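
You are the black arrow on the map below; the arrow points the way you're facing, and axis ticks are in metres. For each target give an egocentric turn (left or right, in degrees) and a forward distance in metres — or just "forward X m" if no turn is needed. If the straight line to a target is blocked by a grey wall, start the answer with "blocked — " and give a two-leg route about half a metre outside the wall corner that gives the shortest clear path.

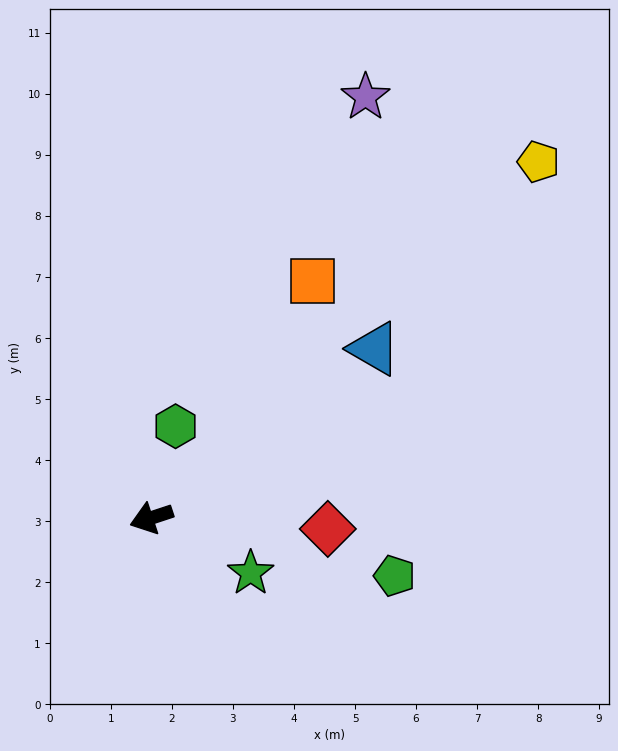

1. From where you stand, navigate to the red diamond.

turn left 158°, forward 2.9 m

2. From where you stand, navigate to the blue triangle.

turn right 161°, forward 4.6 m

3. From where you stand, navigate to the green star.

turn left 133°, forward 1.9 m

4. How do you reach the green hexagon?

turn right 123°, forward 1.6 m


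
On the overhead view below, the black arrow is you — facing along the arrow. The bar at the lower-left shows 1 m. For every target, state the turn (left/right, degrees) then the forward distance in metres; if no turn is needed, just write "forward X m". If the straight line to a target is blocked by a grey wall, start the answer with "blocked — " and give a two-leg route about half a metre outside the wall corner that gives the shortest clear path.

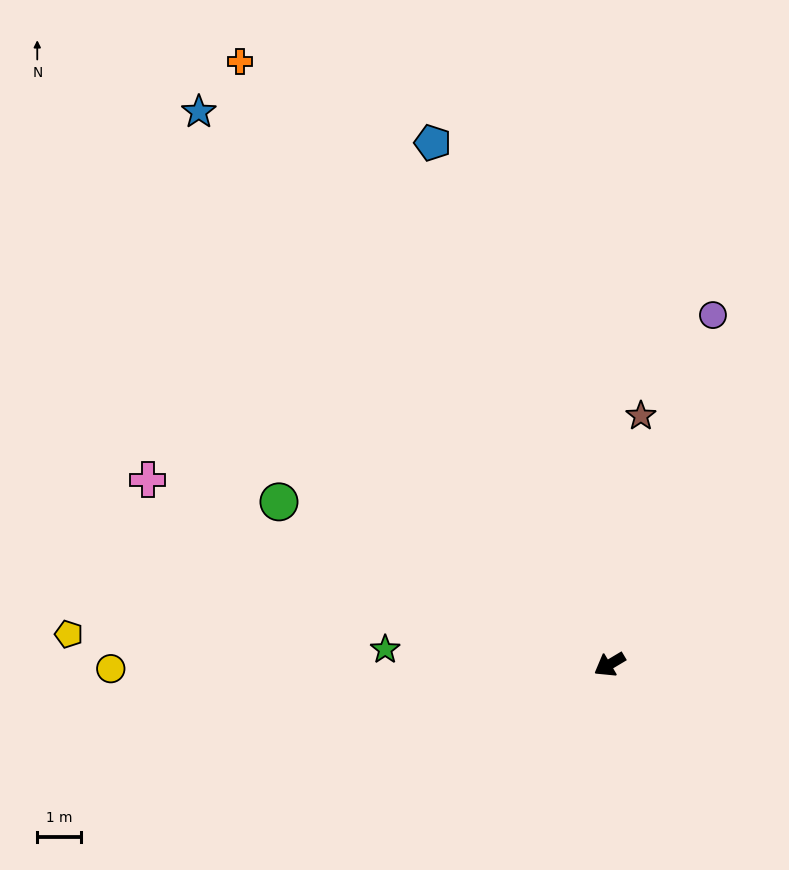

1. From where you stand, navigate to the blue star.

turn right 84°, forward 15.7 m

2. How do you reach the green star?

turn right 35°, forward 5.1 m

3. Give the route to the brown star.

turn right 128°, forward 5.7 m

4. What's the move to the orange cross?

turn right 89°, forward 16.1 m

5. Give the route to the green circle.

turn right 57°, forward 8.4 m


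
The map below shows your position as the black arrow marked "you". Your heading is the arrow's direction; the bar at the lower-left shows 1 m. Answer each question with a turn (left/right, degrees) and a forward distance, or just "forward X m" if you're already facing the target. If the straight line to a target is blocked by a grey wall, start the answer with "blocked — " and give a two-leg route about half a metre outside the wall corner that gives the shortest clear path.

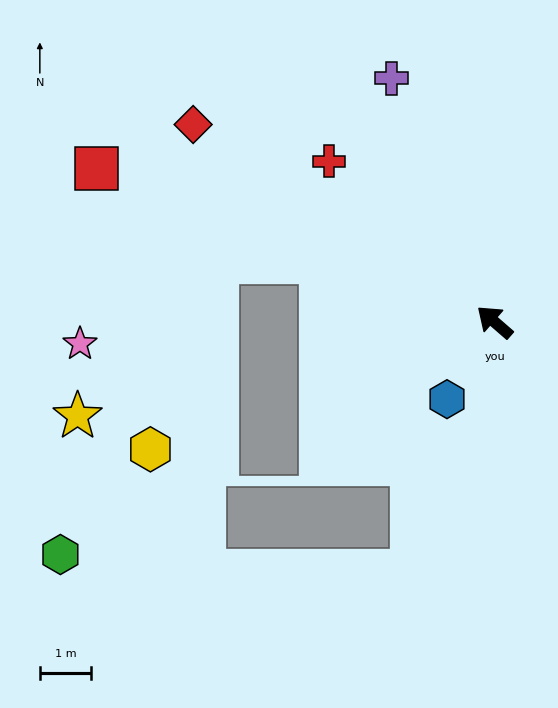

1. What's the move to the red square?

turn left 20°, forward 8.3 m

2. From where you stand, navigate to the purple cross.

turn right 26°, forward 5.2 m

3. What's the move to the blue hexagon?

turn left 99°, forward 1.8 m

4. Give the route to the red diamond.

turn left 8°, forward 7.0 m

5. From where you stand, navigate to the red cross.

turn right 3°, forward 4.5 m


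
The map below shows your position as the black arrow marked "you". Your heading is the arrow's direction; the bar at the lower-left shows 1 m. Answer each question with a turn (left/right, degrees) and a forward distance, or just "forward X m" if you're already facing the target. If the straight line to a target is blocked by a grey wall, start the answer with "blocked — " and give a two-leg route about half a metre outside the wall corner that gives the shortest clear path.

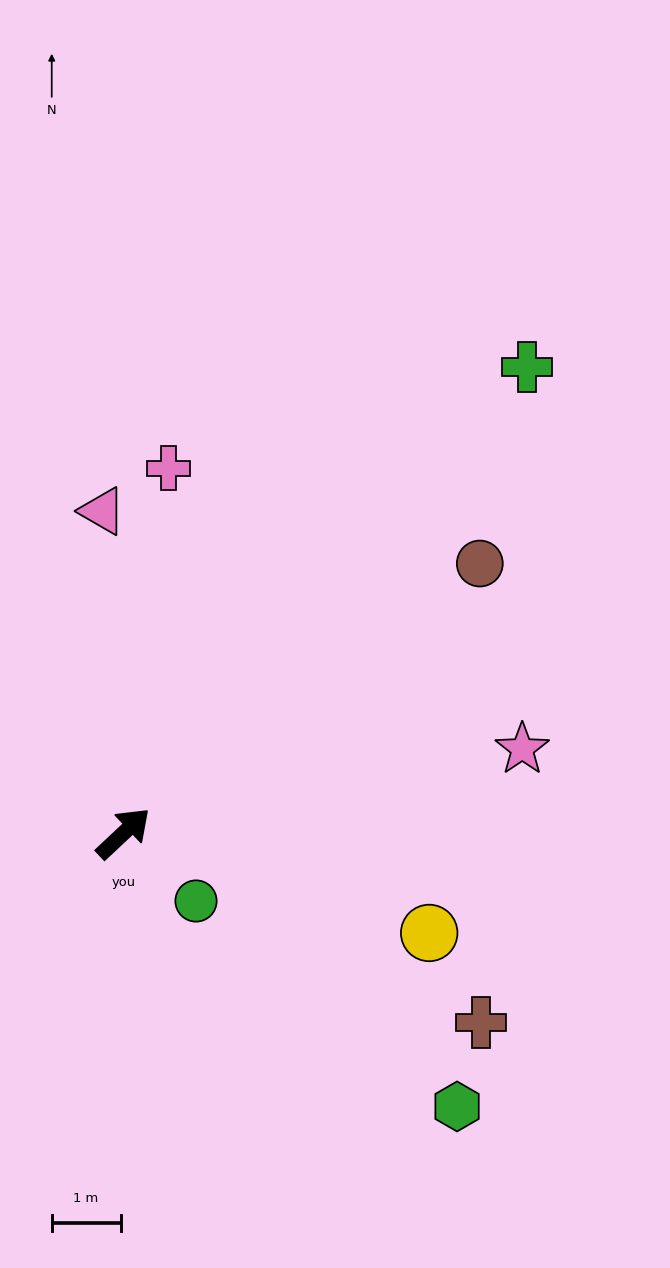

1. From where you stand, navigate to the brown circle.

turn right 6°, forward 6.5 m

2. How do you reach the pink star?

turn right 31°, forward 5.9 m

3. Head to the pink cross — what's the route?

turn left 40°, forward 5.3 m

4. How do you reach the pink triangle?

turn left 51°, forward 4.7 m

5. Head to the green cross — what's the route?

turn left 6°, forward 9.0 m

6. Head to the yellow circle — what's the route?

turn right 61°, forward 4.7 m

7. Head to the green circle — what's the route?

turn right 86°, forward 1.4 m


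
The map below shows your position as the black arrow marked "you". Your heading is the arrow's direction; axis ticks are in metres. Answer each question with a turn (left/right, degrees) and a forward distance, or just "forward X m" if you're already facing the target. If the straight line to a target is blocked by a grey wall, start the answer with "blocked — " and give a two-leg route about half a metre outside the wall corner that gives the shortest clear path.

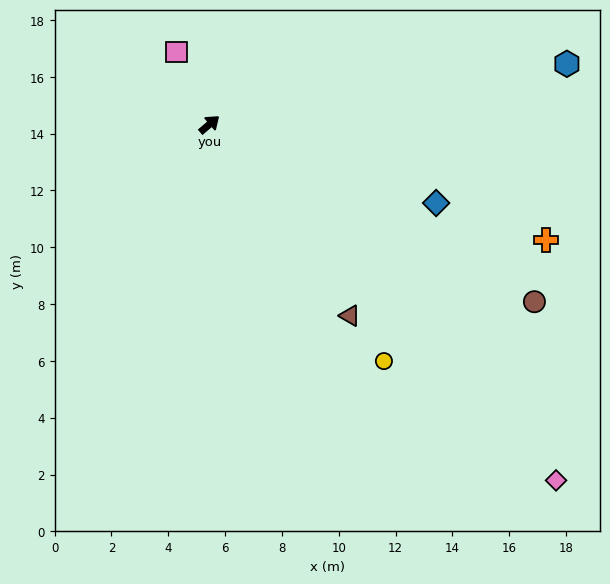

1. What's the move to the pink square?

turn left 74°, forward 2.8 m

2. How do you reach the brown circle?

turn right 69°, forward 13.0 m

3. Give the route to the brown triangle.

turn right 94°, forward 8.4 m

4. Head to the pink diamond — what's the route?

turn right 86°, forward 17.5 m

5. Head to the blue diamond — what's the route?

turn right 60°, forward 8.4 m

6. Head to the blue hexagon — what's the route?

turn right 31°, forward 12.8 m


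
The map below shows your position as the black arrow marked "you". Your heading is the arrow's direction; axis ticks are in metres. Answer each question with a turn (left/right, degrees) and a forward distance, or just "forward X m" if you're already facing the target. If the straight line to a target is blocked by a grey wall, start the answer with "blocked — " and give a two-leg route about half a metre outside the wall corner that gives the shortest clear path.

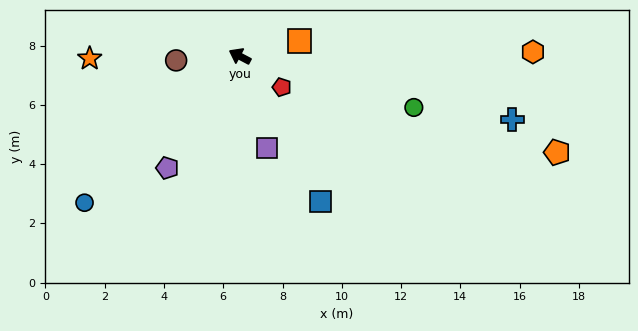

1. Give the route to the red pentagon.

turn left 171°, forward 1.8 m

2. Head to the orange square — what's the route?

turn right 138°, forward 2.1 m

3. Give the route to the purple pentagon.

turn left 85°, forward 4.5 m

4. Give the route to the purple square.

turn left 134°, forward 3.2 m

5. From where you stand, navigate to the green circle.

turn right 169°, forward 6.1 m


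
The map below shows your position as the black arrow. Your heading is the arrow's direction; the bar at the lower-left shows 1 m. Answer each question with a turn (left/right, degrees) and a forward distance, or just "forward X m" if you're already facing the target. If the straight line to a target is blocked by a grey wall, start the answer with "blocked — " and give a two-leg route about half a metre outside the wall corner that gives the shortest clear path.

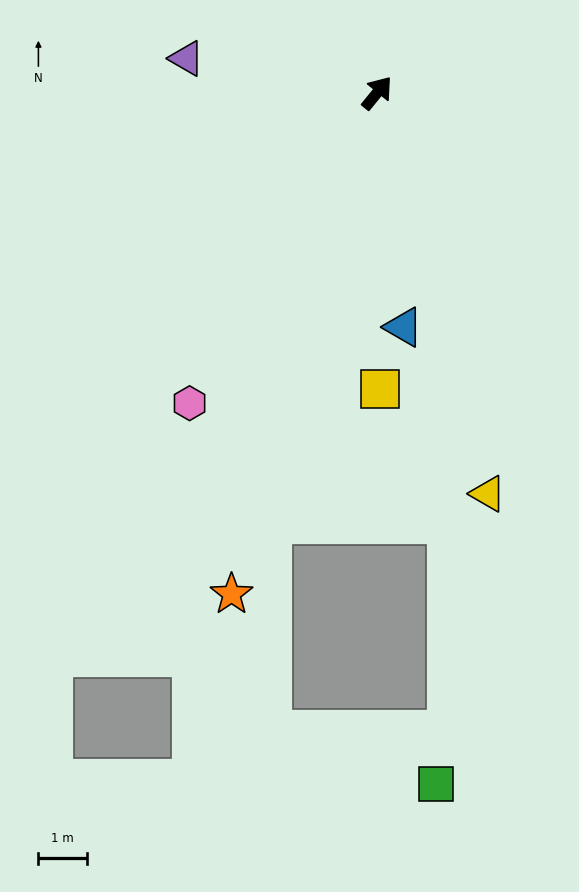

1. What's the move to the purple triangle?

turn left 119°, forward 4.0 m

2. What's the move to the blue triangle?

turn right 134°, forward 4.9 m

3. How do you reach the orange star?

turn right 157°, forward 10.8 m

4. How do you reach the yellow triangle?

turn right 125°, forward 8.6 m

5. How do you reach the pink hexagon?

turn right 172°, forward 7.5 m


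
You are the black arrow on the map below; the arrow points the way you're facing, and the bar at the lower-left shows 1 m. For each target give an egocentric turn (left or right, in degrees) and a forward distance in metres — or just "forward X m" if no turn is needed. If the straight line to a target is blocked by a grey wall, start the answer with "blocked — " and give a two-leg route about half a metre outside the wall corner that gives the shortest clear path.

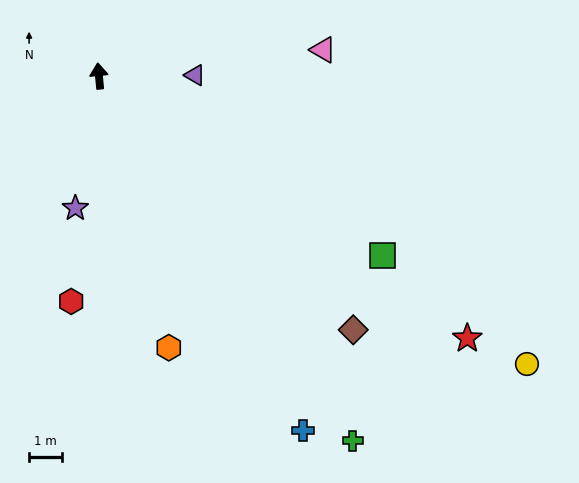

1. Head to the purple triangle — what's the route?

turn right 95°, forward 2.9 m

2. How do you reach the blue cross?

turn right 155°, forward 12.5 m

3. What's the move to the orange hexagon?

turn right 171°, forward 8.6 m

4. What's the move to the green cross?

turn right 151°, forward 13.6 m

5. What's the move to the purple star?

turn left 164°, forward 4.1 m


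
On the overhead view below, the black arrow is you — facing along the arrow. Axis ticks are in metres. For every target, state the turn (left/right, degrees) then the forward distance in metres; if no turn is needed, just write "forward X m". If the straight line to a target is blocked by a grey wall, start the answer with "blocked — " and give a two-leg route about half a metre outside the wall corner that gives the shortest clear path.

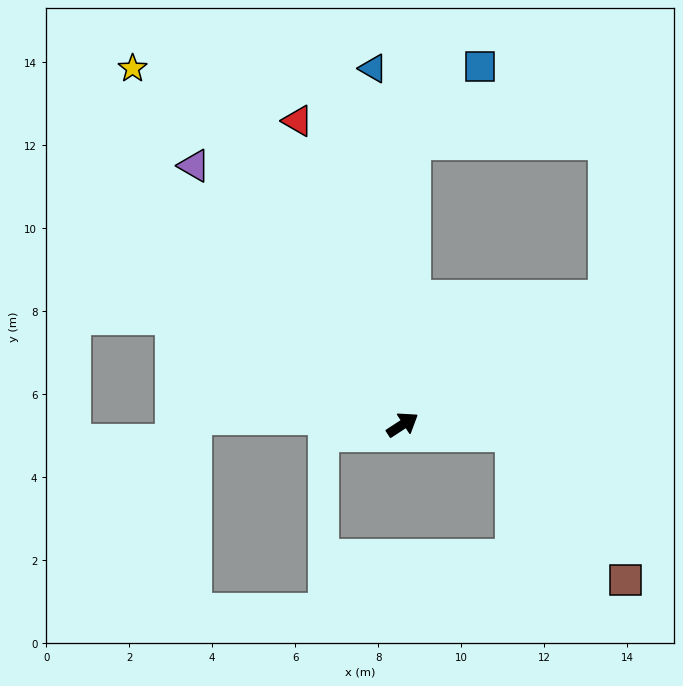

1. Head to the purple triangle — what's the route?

turn left 96°, forward 8.0 m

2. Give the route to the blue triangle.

turn left 62°, forward 8.6 m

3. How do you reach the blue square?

blocked — turn left 55°, forward 6.8 m, then turn right 39°, forward 2.4 m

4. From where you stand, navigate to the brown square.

blocked — turn right 38°, forward 2.7 m, then turn right 47°, forward 4.4 m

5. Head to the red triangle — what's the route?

turn left 76°, forward 7.7 m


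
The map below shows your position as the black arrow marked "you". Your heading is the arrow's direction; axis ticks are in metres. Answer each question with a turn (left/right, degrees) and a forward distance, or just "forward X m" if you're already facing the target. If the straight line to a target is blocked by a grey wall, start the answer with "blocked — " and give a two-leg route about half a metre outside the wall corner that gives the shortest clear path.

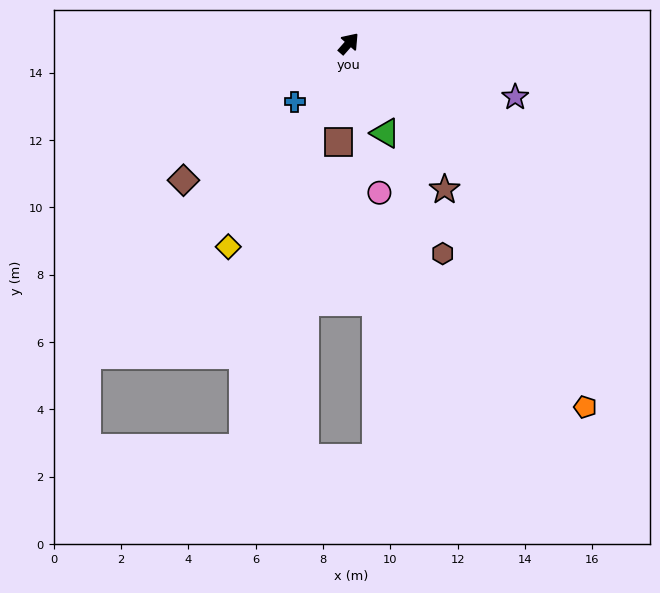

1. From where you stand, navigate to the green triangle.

turn right 116°, forward 2.9 m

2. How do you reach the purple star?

turn right 66°, forward 5.2 m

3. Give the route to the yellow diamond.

turn right 169°, forward 7.0 m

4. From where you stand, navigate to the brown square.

turn right 144°, forward 2.9 m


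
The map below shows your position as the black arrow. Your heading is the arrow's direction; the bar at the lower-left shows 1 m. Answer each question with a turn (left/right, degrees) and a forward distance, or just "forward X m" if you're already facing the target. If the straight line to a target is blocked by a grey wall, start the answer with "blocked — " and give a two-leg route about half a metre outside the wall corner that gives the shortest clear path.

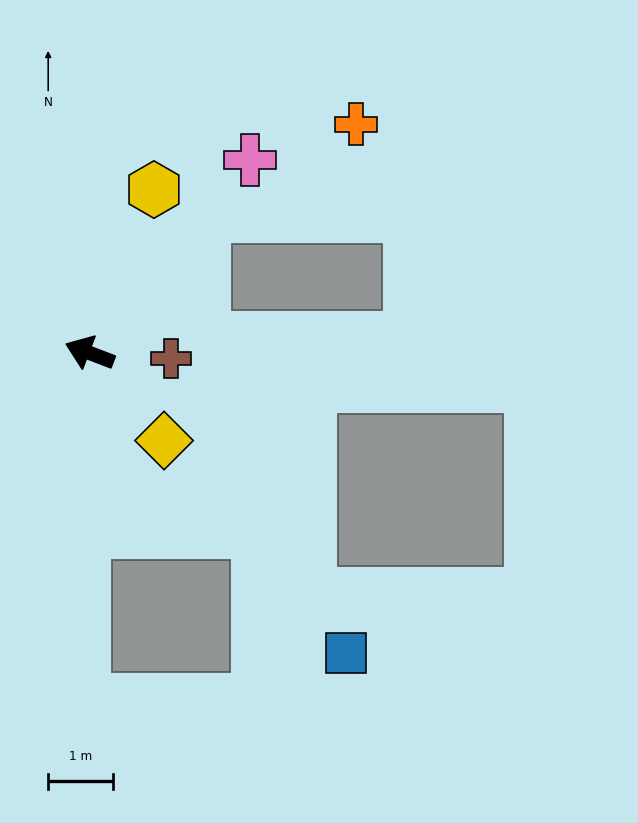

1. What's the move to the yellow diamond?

turn left 151°, forward 1.8 m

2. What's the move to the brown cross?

turn right 163°, forward 1.3 m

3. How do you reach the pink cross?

turn right 109°, forward 3.9 m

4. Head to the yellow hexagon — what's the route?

turn right 91°, forward 2.7 m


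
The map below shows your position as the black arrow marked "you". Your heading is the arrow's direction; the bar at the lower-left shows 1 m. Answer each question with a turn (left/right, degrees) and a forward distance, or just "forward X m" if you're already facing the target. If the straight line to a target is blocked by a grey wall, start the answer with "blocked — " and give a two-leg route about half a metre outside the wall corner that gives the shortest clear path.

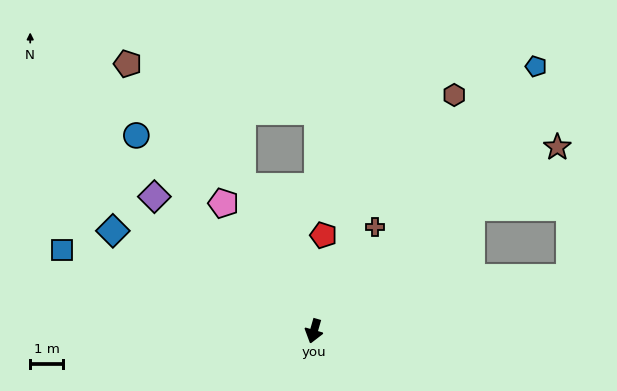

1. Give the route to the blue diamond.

turn right 101°, forward 6.9 m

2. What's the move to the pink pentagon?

turn right 129°, forward 4.8 m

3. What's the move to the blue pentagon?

turn left 156°, forward 10.6 m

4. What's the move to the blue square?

turn right 92°, forward 8.1 m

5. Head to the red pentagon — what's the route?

turn right 170°, forward 3.0 m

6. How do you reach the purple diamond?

turn right 114°, forward 6.4 m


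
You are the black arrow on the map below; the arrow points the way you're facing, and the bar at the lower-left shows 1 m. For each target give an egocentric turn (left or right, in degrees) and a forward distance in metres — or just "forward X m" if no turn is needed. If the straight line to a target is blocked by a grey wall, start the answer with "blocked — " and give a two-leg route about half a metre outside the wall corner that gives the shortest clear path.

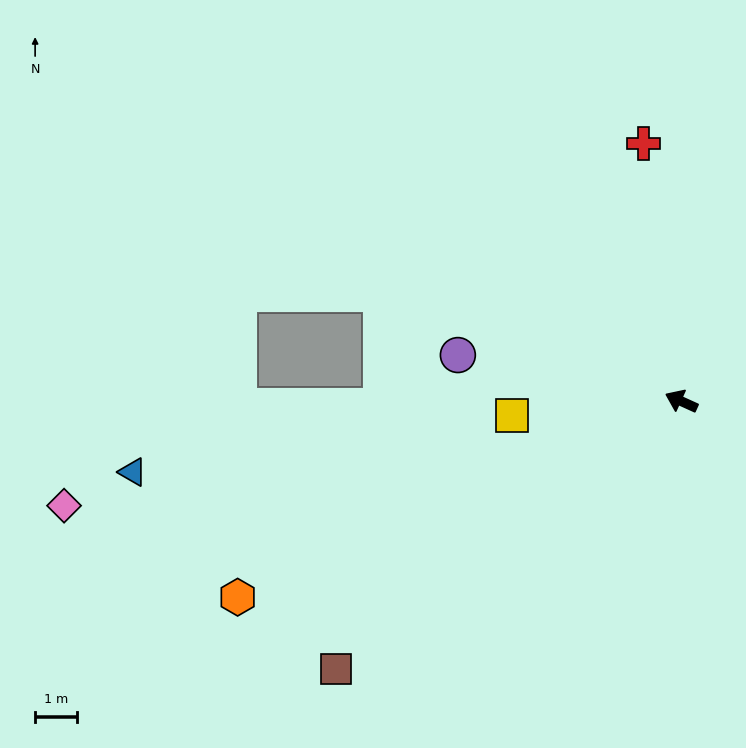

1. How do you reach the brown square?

turn left 62°, forward 10.5 m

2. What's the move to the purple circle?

turn left 13°, forward 5.5 m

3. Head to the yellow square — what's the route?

turn left 29°, forward 4.1 m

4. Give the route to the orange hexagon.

turn left 48°, forward 11.6 m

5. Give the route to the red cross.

turn right 57°, forward 6.2 m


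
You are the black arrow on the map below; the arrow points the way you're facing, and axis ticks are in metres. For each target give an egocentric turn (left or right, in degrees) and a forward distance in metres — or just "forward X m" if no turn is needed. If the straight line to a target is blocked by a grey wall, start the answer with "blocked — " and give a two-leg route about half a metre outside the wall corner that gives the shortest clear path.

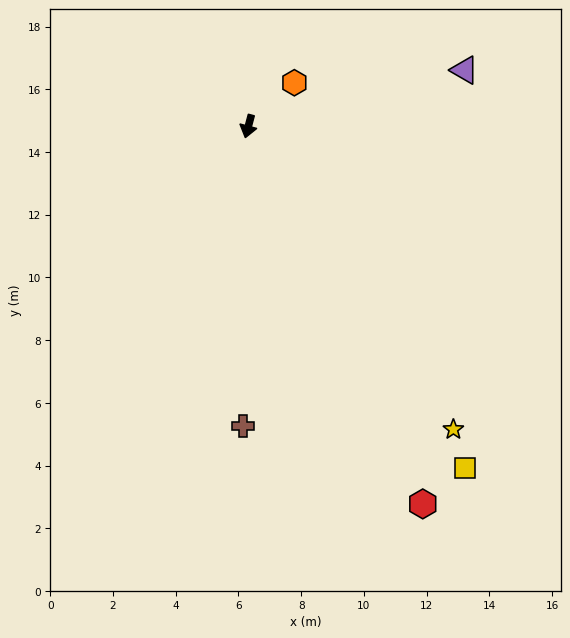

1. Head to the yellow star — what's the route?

turn left 49°, forward 11.7 m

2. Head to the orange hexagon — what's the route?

turn left 148°, forward 2.0 m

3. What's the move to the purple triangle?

turn left 119°, forward 7.1 m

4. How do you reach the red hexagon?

turn left 40°, forward 13.3 m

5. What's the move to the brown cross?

turn left 14°, forward 9.6 m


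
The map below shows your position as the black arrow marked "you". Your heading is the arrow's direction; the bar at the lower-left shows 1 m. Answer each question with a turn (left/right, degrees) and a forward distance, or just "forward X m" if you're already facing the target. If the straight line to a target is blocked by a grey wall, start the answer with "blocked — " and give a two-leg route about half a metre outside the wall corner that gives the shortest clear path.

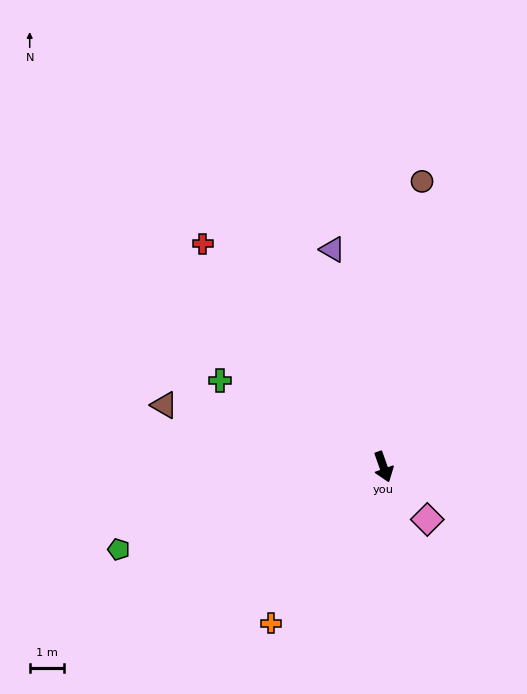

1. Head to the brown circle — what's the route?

turn left 153°, forward 8.4 m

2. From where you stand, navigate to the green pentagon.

turn right 92°, forward 8.1 m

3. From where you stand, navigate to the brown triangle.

turn right 125°, forward 6.6 m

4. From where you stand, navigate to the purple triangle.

turn left 174°, forward 6.5 m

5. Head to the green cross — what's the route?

turn right 137°, forward 5.4 m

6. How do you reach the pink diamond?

turn left 20°, forward 2.0 m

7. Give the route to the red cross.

turn right 160°, forward 8.3 m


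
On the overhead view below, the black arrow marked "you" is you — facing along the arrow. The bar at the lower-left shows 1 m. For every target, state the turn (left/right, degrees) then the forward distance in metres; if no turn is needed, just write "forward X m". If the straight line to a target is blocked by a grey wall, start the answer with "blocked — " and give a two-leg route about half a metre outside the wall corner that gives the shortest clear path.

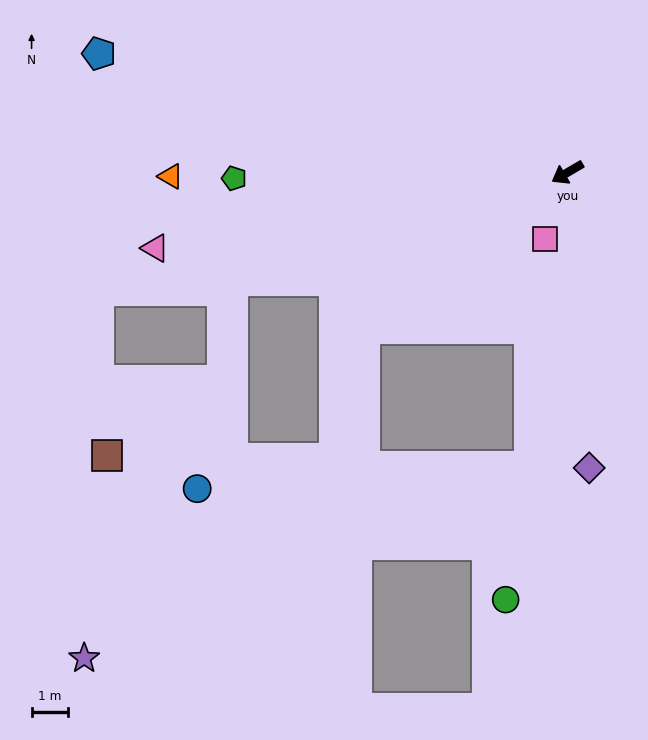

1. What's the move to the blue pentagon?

turn right 44°, forward 13.3 m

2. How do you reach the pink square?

turn left 41°, forward 1.9 m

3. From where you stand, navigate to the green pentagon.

turn right 29°, forward 9.2 m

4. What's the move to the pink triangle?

turn right 20°, forward 11.5 m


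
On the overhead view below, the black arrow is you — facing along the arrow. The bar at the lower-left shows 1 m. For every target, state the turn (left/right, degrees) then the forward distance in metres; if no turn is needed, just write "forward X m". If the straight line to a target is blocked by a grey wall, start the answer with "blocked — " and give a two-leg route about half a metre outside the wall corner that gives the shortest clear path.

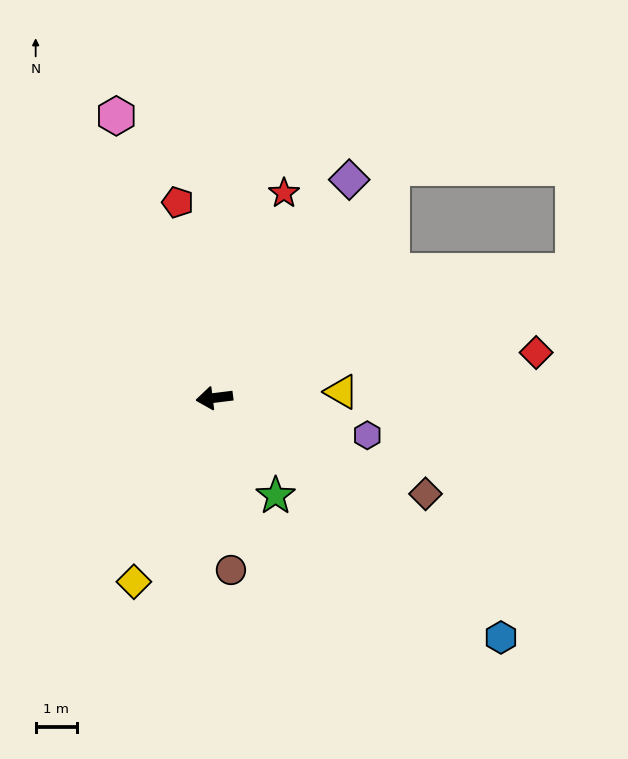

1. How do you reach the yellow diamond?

turn left 59°, forward 4.8 m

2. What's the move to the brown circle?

turn left 88°, forward 4.2 m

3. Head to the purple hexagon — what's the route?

turn left 159°, forward 3.8 m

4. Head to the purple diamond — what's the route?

turn right 129°, forward 6.2 m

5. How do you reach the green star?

turn left 115°, forward 2.8 m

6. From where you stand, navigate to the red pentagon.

turn right 86°, forward 4.8 m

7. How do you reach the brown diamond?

turn left 148°, forward 5.6 m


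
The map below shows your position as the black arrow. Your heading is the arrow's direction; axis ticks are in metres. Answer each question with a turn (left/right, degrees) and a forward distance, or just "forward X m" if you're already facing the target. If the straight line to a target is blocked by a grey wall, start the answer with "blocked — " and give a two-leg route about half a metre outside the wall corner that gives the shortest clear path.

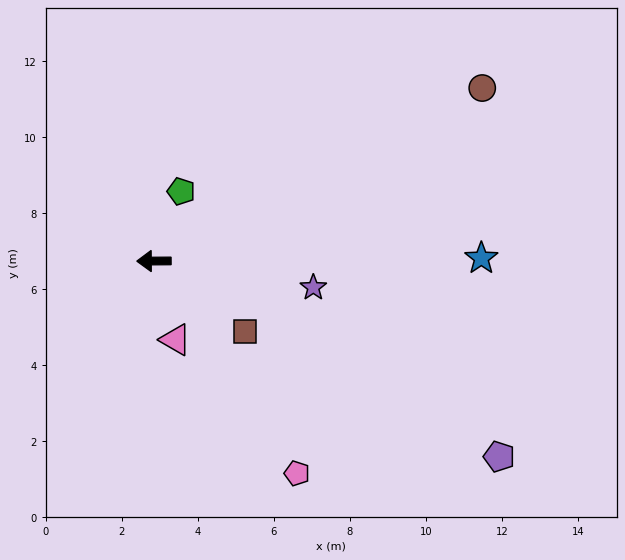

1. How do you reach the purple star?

turn left 170°, forward 4.2 m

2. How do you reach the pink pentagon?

turn left 124°, forward 6.7 m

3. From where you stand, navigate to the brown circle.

turn right 153°, forward 9.8 m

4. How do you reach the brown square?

turn left 142°, forward 3.0 m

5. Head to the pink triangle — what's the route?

turn left 105°, forward 2.1 m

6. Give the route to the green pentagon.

turn right 112°, forward 2.0 m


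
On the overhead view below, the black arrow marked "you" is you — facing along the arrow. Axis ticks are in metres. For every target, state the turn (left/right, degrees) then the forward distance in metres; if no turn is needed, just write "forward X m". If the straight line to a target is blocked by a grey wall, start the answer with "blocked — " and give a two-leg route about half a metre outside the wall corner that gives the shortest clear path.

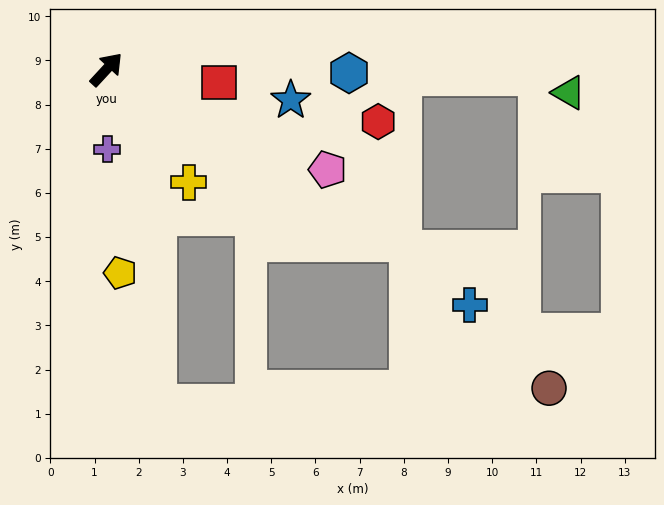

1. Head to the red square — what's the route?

turn right 54°, forward 2.6 m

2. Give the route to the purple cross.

turn right 137°, forward 1.8 m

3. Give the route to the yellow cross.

turn right 101°, forward 3.2 m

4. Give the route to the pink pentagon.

turn right 72°, forward 5.5 m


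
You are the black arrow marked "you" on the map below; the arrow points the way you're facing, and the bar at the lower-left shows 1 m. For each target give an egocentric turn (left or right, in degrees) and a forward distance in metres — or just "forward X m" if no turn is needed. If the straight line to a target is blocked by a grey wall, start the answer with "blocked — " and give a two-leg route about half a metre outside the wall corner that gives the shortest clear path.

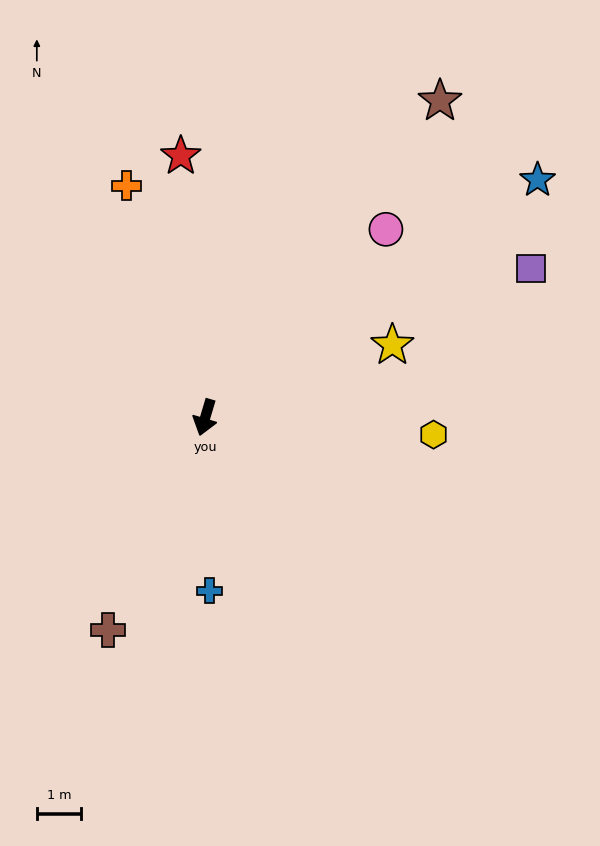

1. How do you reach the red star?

turn right 158°, forward 5.9 m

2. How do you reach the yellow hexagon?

turn left 102°, forward 5.2 m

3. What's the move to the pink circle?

turn left 153°, forward 5.9 m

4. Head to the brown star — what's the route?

turn left 160°, forward 8.9 m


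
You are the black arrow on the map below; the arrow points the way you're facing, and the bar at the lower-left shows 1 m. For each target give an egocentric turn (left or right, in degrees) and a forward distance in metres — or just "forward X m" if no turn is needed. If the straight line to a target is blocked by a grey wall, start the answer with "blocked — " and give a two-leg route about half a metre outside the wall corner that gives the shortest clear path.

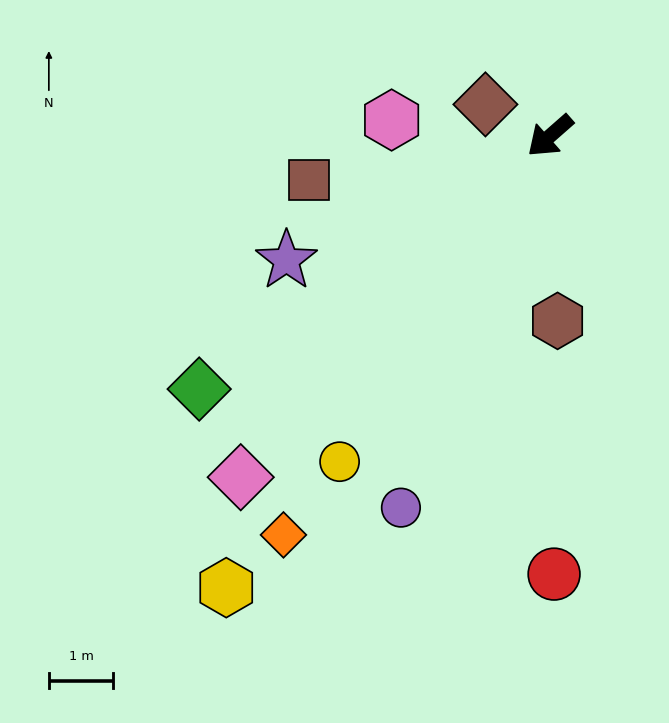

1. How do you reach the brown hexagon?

turn left 51°, forward 2.9 m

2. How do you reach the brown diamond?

turn right 67°, forward 1.1 m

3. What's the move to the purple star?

turn right 16°, forward 4.5 m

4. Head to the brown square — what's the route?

turn right 31°, forward 3.8 m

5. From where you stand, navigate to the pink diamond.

turn left 7°, forward 7.2 m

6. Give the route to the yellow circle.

turn left 16°, forward 6.0 m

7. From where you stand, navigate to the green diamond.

turn right 5°, forward 6.7 m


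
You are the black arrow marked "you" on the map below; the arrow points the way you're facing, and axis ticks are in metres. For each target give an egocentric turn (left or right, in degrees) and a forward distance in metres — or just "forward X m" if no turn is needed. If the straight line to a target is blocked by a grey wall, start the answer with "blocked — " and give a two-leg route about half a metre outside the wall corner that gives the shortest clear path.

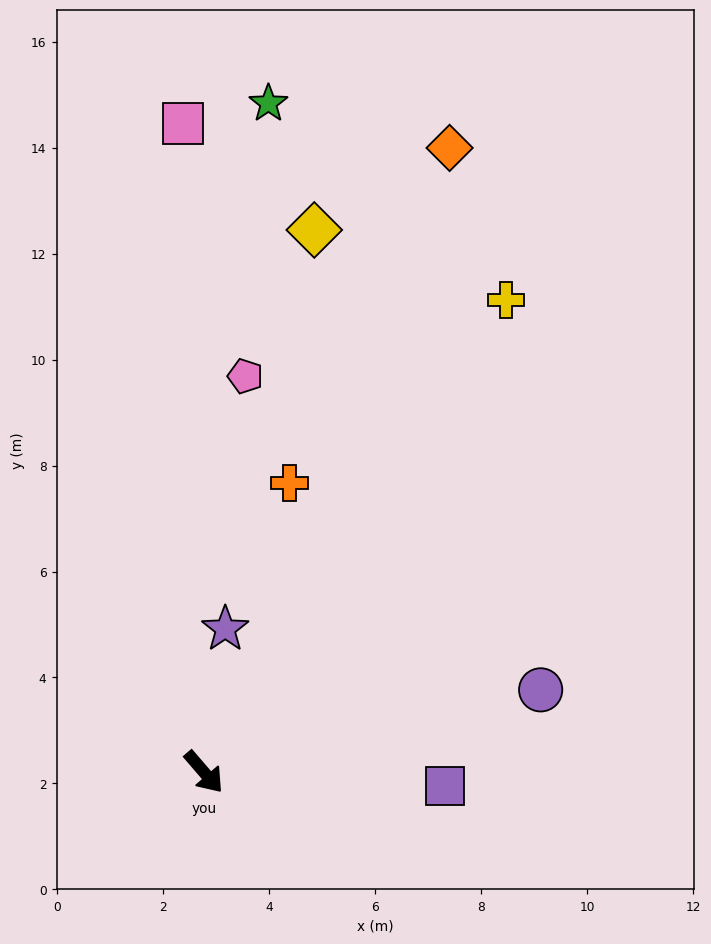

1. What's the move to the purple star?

turn left 131°, forward 2.7 m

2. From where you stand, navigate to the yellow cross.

turn left 107°, forward 10.6 m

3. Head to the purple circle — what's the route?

turn left 63°, forward 6.5 m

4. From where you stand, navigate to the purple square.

turn left 46°, forward 4.6 m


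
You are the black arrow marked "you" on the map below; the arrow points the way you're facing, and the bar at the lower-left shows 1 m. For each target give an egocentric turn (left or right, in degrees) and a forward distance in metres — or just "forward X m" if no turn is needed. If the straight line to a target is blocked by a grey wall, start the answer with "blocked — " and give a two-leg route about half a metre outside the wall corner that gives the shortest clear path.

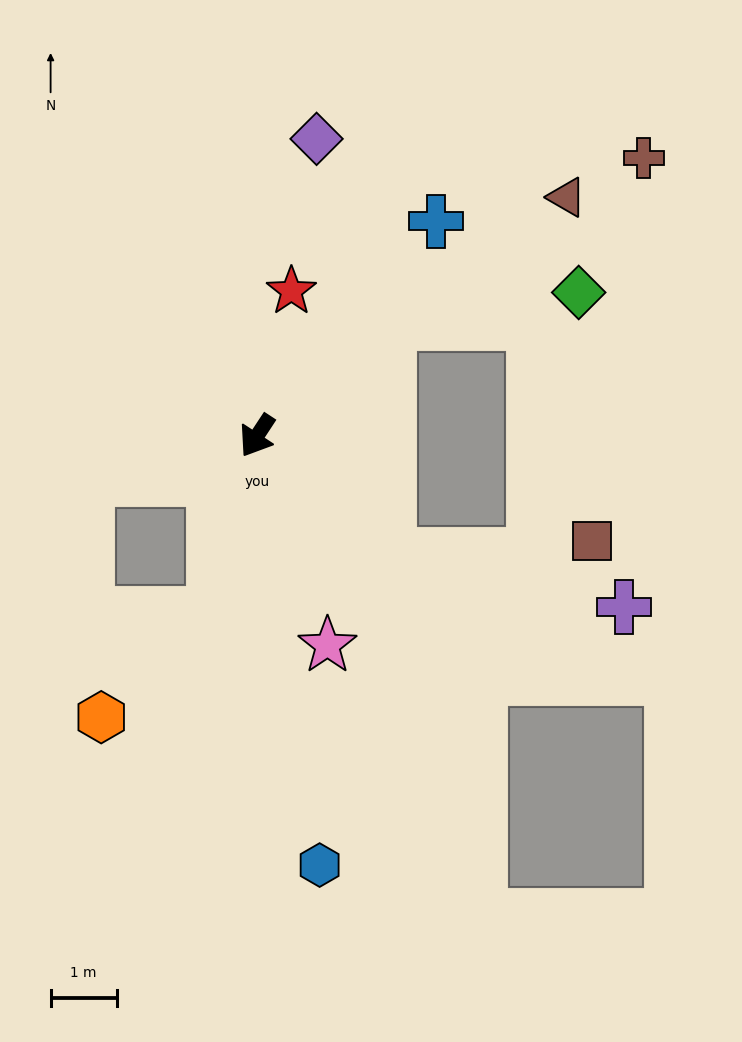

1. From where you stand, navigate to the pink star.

turn left 52°, forward 3.3 m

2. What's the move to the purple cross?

blocked — turn left 81°, forward 2.7 m, then turn left 30°, forward 3.6 m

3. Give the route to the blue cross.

turn left 173°, forward 4.2 m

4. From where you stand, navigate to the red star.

turn right 160°, forward 2.2 m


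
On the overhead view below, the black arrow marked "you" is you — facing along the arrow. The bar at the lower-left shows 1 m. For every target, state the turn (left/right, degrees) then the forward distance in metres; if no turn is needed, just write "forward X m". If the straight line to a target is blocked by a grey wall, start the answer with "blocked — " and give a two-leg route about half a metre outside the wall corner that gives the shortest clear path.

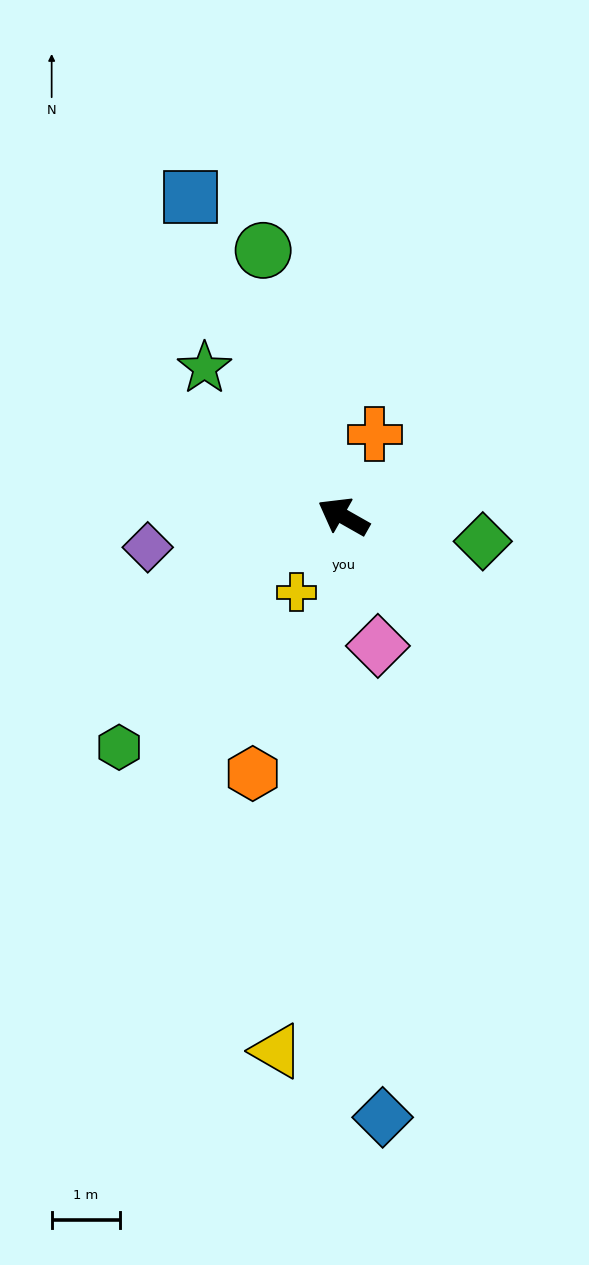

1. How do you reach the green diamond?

turn right 161°, forward 2.1 m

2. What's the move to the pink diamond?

turn left 134°, forward 1.9 m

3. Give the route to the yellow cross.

turn left 88°, forward 1.3 m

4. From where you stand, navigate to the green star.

turn right 17°, forward 3.0 m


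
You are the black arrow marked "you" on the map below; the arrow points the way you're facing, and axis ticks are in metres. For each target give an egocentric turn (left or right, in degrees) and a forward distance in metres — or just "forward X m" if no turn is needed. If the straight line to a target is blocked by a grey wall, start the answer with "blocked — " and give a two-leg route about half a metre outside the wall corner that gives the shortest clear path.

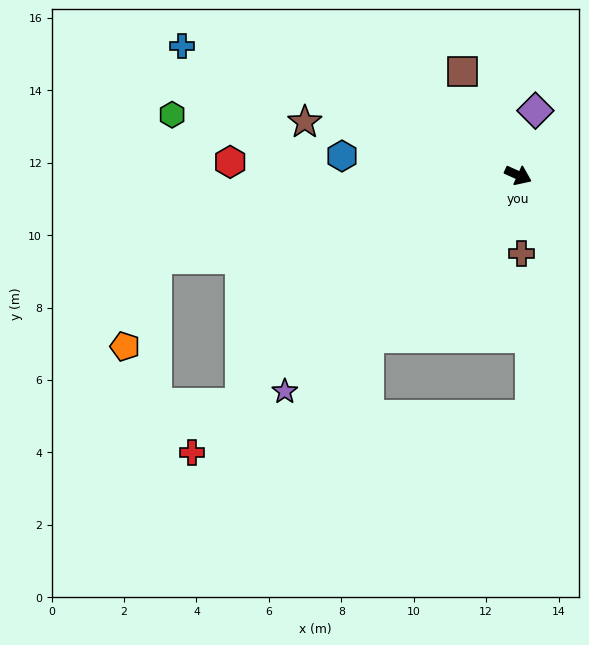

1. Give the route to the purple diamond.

turn left 99°, forward 1.8 m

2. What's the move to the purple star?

turn right 113°, forward 8.8 m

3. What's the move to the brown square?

turn left 142°, forward 3.3 m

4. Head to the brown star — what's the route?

turn right 170°, forward 6.1 m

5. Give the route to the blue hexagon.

turn right 162°, forward 4.9 m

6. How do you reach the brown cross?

turn right 63°, forward 2.2 m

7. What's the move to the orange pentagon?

blocked — turn right 143°, forward 10.2 m, then turn left 57°, forward 2.6 m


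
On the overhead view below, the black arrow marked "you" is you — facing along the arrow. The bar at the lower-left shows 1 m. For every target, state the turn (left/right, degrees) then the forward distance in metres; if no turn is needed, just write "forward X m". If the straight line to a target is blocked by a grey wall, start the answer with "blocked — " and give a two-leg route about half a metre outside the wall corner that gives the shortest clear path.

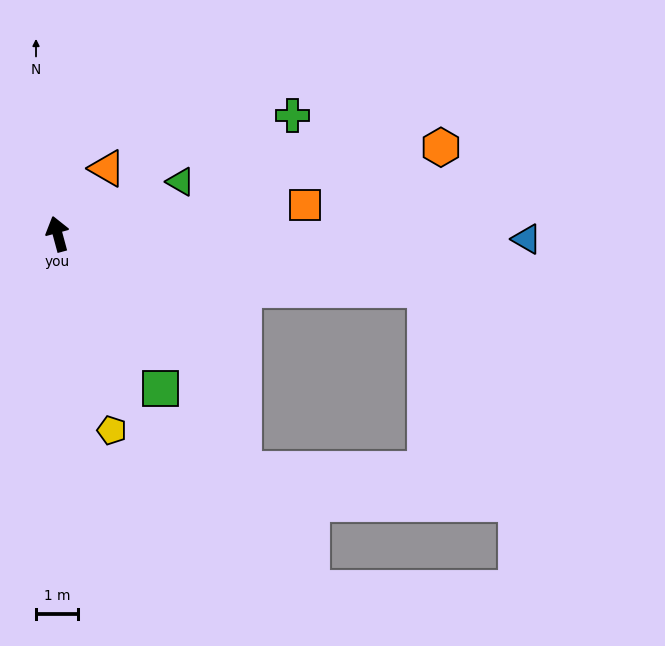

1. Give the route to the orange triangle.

turn right 52°, forward 2.0 m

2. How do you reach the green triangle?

turn right 82°, forward 3.2 m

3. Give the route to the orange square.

turn right 98°, forward 5.9 m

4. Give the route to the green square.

turn right 161°, forward 4.4 m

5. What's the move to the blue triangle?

turn right 106°, forward 11.2 m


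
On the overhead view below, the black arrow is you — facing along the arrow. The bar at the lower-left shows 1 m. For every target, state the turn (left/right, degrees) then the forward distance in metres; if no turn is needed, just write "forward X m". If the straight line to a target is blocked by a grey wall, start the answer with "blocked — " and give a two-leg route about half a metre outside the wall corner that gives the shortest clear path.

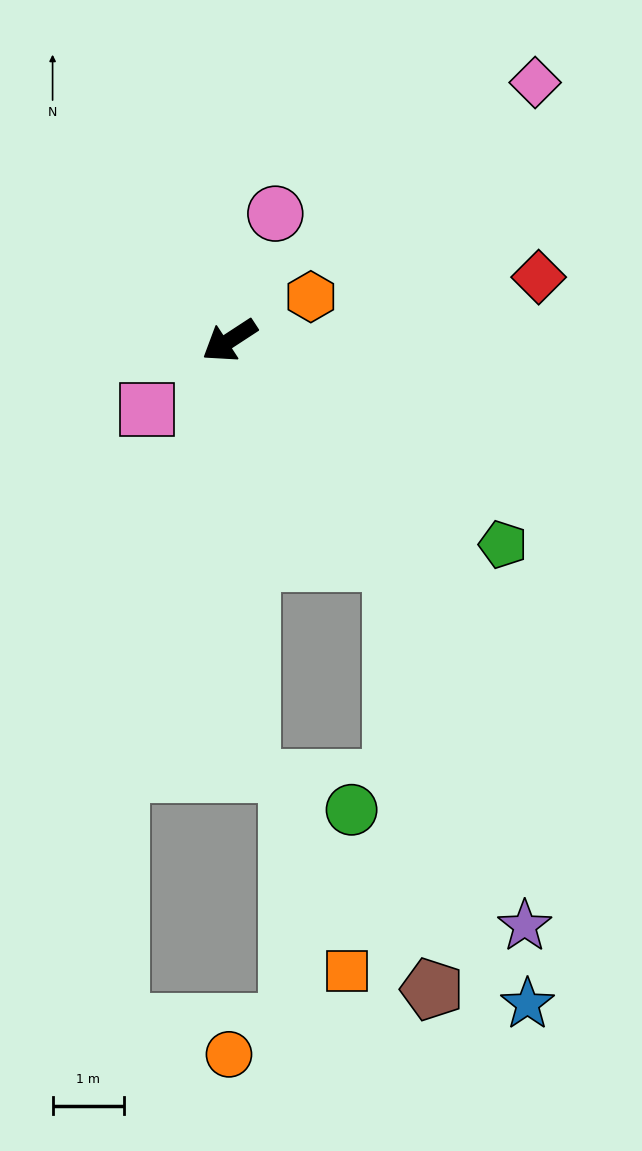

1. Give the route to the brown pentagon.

blocked — turn left 93°, forward 3.9 m, then turn right 31°, forward 6.1 m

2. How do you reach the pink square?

turn left 7°, forward 1.5 m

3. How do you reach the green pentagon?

turn left 110°, forward 4.8 m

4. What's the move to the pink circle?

turn right 143°, forward 1.9 m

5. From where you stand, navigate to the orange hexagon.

turn left 175°, forward 1.3 m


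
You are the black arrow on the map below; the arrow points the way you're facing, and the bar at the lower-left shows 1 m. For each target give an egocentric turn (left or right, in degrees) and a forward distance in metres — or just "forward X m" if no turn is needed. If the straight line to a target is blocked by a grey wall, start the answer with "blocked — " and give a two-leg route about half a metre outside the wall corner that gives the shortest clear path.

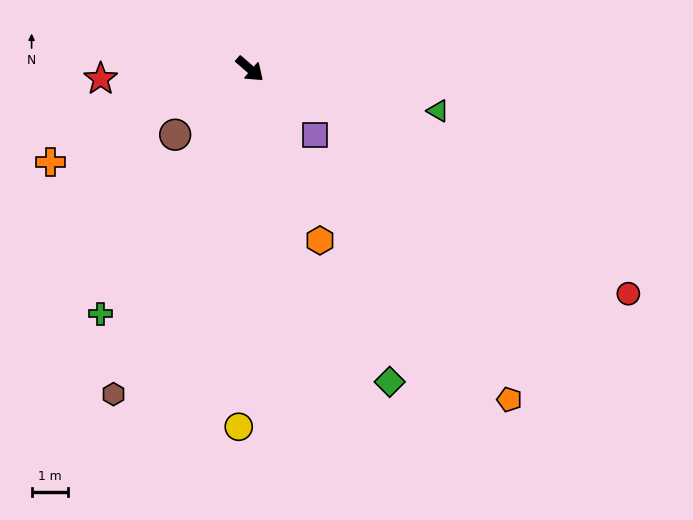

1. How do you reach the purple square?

turn right 4°, forward 2.5 m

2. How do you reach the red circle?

turn left 10°, forward 12.1 m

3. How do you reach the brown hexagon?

turn right 72°, forward 9.7 m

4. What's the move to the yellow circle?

turn right 51°, forward 9.8 m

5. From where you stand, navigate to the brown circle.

turn right 98°, forward 2.7 m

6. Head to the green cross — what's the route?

turn right 80°, forward 7.9 m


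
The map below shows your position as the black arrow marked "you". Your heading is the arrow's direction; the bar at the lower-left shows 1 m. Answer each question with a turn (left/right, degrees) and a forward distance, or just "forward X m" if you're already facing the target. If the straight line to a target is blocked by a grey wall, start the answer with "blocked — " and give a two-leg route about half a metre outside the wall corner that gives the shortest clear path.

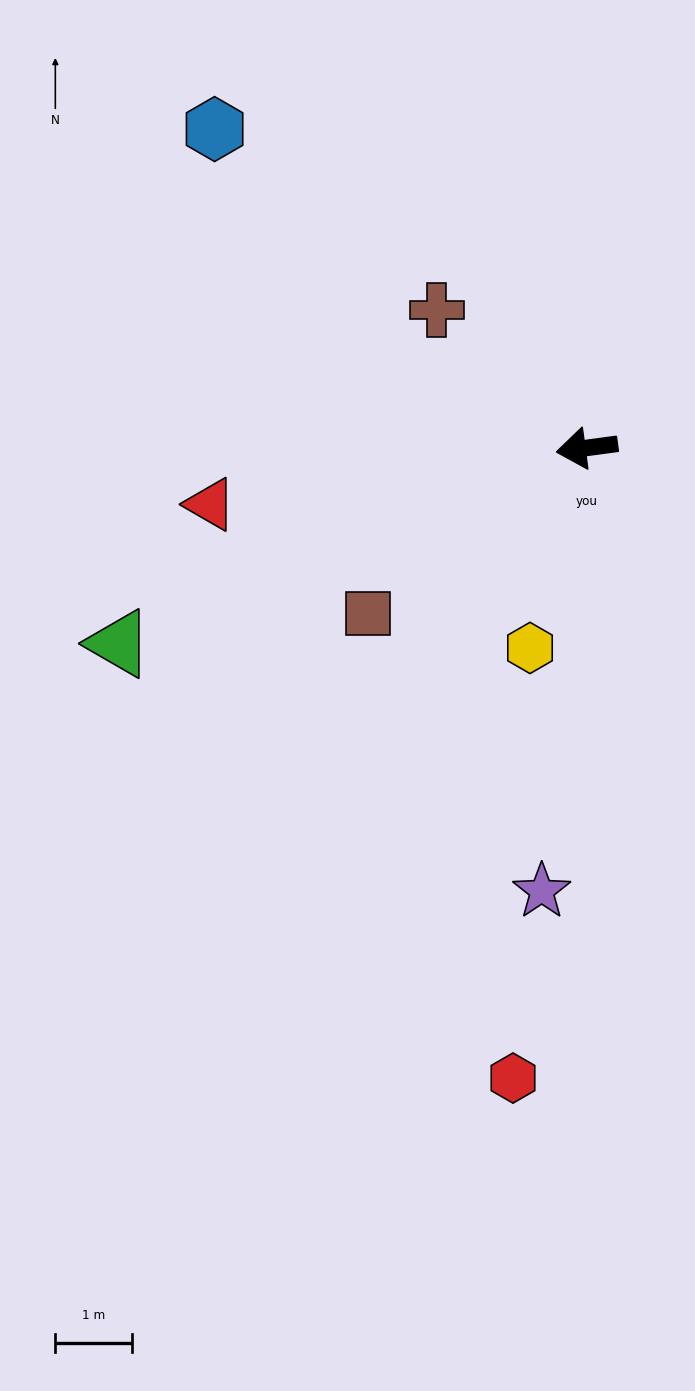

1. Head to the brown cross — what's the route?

turn right 50°, forward 2.7 m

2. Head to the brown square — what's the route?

turn left 29°, forward 3.6 m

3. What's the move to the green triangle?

turn left 15°, forward 6.7 m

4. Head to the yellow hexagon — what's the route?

turn left 66°, forward 2.7 m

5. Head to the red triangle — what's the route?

forward 5.0 m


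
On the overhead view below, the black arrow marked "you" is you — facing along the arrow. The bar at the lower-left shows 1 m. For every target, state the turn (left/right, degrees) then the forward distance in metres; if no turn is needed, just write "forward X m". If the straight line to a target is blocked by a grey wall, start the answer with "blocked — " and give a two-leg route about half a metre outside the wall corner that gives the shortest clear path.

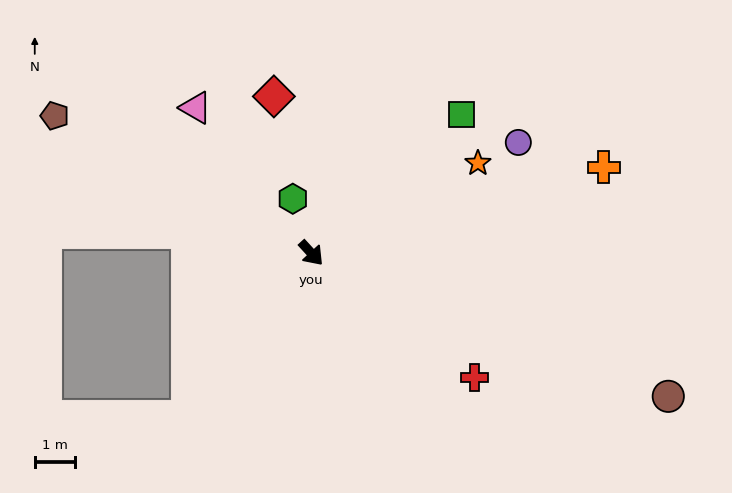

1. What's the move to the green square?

turn left 90°, forward 5.1 m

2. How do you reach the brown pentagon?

turn right 161°, forward 7.3 m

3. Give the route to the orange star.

turn left 76°, forward 4.7 m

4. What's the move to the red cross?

turn left 10°, forward 5.1 m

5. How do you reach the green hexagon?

turn left 156°, forward 1.4 m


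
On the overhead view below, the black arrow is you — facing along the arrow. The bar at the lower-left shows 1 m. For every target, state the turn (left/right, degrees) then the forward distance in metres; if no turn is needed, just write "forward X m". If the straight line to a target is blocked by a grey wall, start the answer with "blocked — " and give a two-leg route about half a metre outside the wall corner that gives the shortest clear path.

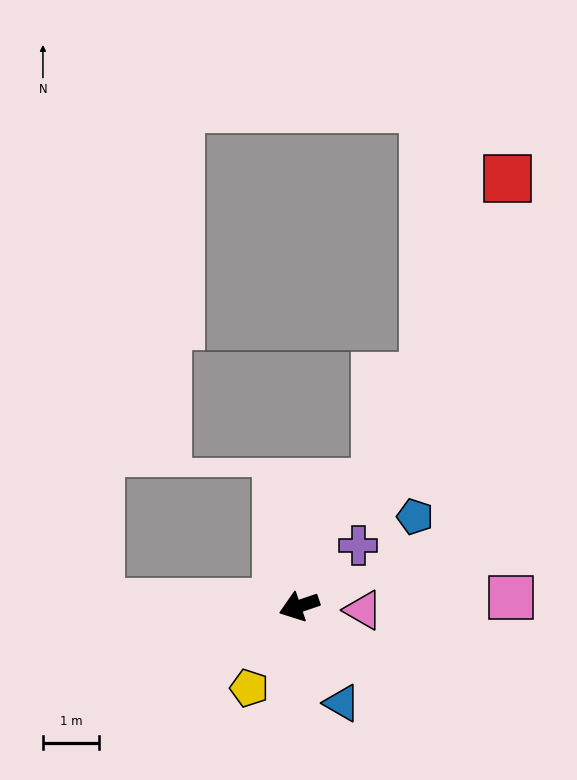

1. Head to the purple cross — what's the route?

turn right 153°, forward 1.5 m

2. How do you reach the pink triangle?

turn left 158°, forward 1.1 m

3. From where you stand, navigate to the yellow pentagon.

turn left 40°, forward 1.7 m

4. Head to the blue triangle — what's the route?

turn left 95°, forward 1.9 m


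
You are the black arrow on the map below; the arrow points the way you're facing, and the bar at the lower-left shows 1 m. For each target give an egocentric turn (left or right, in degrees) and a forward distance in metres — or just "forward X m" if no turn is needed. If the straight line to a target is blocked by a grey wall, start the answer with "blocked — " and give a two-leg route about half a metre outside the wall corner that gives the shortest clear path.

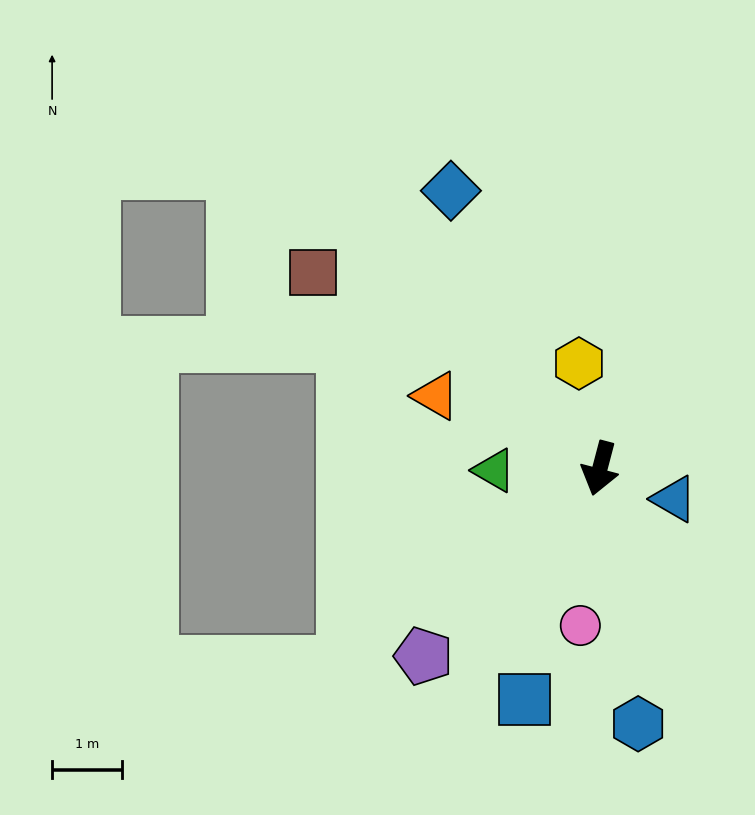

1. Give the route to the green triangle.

turn right 74°, forward 1.5 m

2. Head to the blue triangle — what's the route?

turn left 82°, forward 1.1 m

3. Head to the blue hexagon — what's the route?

turn left 23°, forward 3.7 m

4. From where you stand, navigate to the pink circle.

turn left 8°, forward 2.3 m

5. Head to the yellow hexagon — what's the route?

turn right 154°, forward 1.5 m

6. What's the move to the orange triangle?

turn right 99°, forward 2.6 m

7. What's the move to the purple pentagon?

turn right 28°, forward 3.7 m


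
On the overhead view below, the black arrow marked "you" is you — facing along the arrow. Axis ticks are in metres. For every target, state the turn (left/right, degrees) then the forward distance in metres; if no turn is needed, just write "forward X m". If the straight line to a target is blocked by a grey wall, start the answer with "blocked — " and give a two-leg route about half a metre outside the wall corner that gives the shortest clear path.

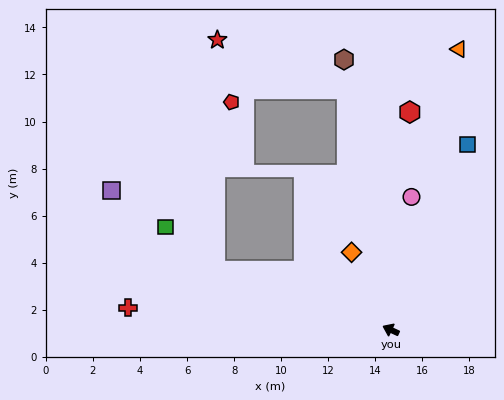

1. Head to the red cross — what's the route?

turn left 20°, forward 11.2 m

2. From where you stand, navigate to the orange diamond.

turn right 38°, forward 3.7 m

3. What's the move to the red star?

blocked — turn right 55°, forward 10.4 m, then turn left 59°, forward 5.9 m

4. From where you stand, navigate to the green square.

blocked — turn left 6°, forward 7.9 m, then turn right 23°, forward 2.8 m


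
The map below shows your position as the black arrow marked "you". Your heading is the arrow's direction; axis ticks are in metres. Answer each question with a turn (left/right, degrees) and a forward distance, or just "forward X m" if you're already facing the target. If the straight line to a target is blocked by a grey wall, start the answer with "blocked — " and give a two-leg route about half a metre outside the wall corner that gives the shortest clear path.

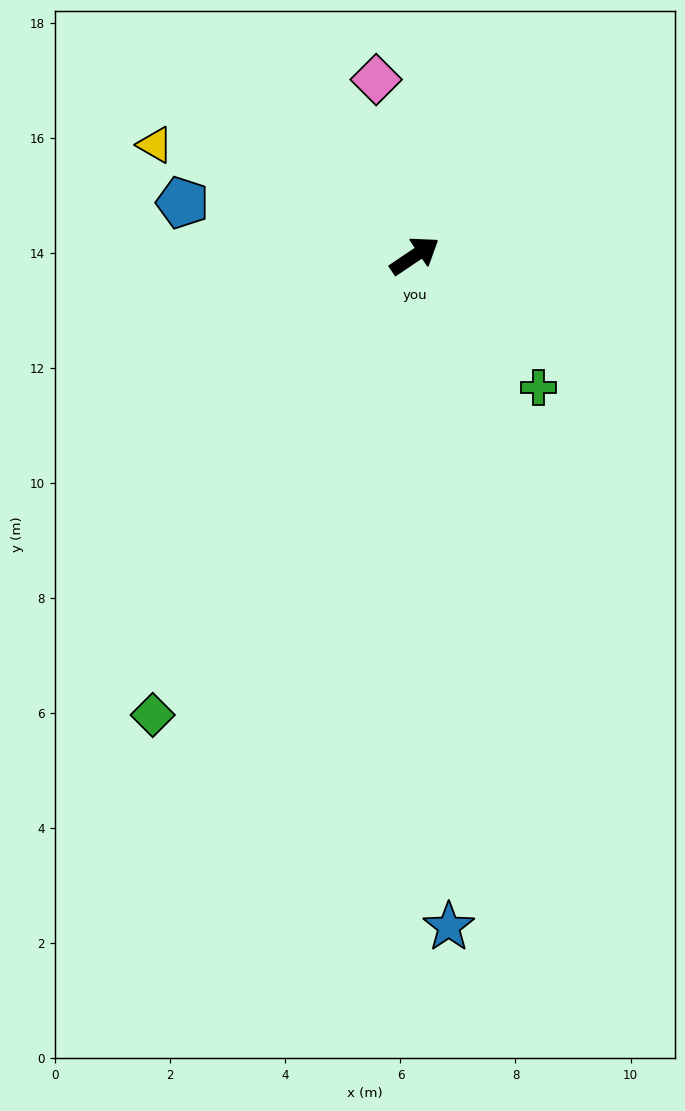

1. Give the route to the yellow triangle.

turn left 123°, forward 4.9 m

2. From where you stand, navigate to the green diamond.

turn right 154°, forward 9.2 m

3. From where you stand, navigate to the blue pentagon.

turn left 133°, forward 4.1 m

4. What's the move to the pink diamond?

turn left 68°, forward 3.1 m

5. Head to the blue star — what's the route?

turn right 121°, forward 11.7 m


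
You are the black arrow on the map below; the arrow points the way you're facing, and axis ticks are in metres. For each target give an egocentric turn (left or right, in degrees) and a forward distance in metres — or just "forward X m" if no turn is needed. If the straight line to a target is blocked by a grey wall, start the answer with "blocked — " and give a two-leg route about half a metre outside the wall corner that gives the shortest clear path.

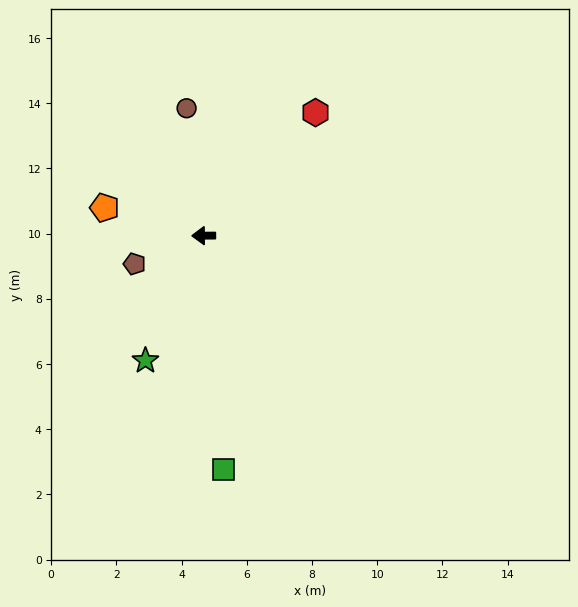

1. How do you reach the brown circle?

turn right 83°, forward 3.9 m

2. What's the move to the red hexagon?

turn right 133°, forward 5.1 m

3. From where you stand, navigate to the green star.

turn left 65°, forward 4.2 m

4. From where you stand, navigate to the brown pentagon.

turn left 22°, forward 2.3 m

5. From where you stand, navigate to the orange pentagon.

turn right 16°, forward 3.2 m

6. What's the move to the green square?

turn left 94°, forward 7.2 m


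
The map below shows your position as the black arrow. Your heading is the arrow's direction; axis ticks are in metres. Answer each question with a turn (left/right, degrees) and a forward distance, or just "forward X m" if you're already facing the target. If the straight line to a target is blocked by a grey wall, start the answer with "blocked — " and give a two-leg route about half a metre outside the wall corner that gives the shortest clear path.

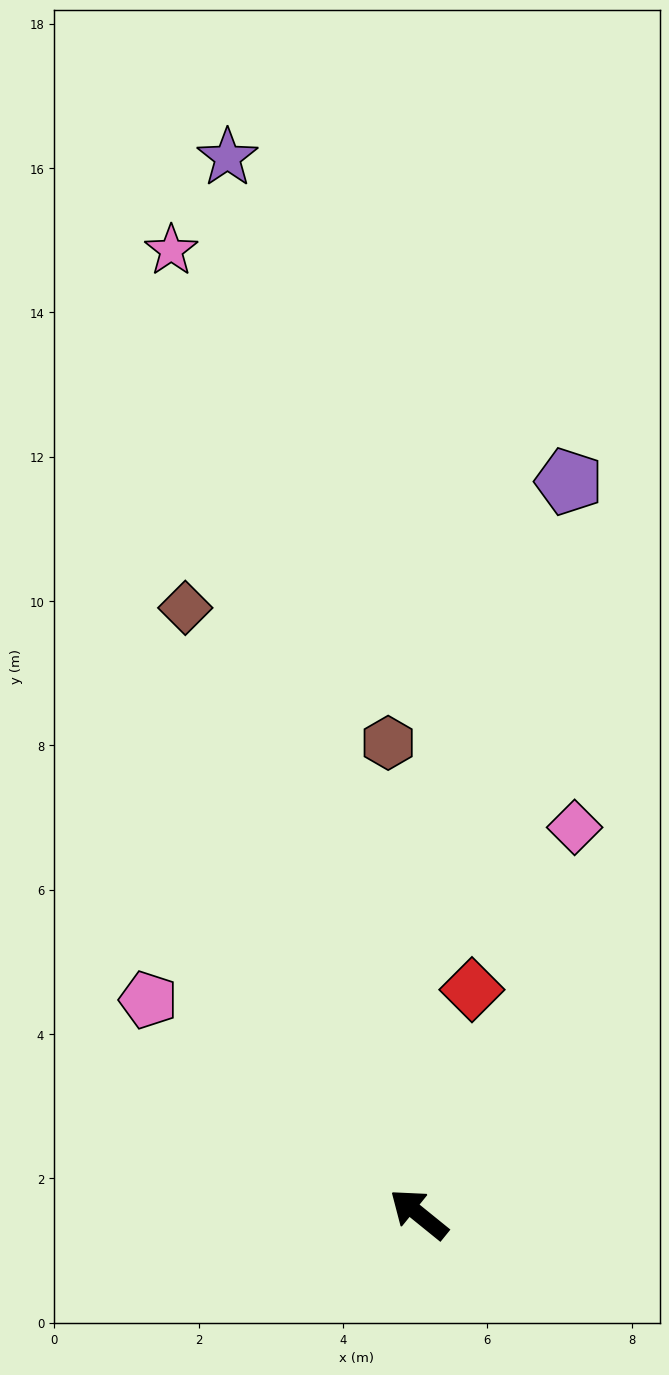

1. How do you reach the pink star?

turn right 37°, forward 13.8 m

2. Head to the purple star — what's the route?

turn right 41°, forward 14.9 m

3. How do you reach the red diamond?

turn right 64°, forward 3.2 m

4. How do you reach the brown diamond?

turn right 30°, forward 9.0 m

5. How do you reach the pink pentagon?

forward 4.8 m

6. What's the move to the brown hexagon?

turn right 47°, forward 6.5 m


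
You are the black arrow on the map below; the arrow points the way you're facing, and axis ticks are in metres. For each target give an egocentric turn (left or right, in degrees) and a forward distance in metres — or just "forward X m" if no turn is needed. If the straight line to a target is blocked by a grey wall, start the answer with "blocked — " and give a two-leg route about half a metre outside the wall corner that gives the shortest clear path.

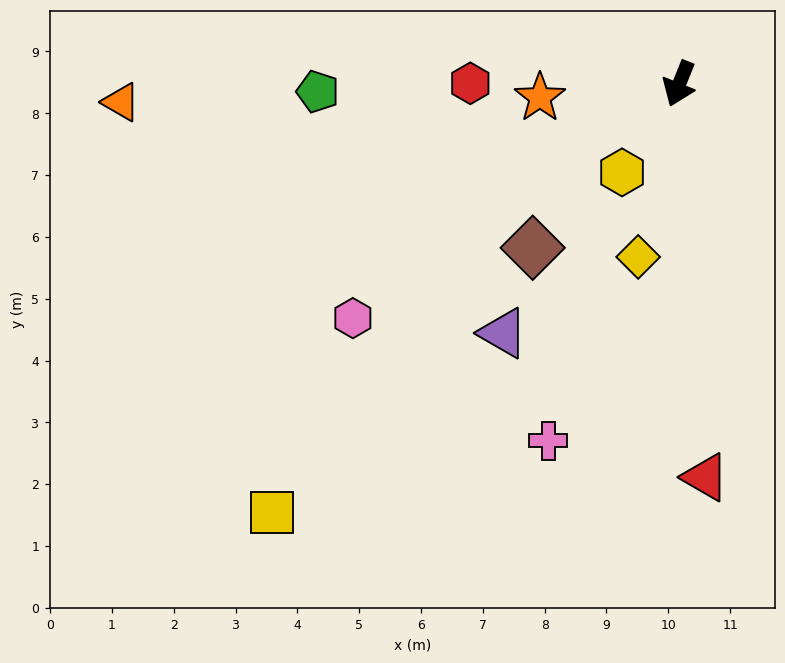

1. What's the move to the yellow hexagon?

turn right 11°, forward 1.7 m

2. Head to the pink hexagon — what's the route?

turn right 32°, forward 6.5 m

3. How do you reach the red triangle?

turn left 26°, forward 6.4 m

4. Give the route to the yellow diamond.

turn left 8°, forward 2.9 m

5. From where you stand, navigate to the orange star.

turn right 63°, forward 2.3 m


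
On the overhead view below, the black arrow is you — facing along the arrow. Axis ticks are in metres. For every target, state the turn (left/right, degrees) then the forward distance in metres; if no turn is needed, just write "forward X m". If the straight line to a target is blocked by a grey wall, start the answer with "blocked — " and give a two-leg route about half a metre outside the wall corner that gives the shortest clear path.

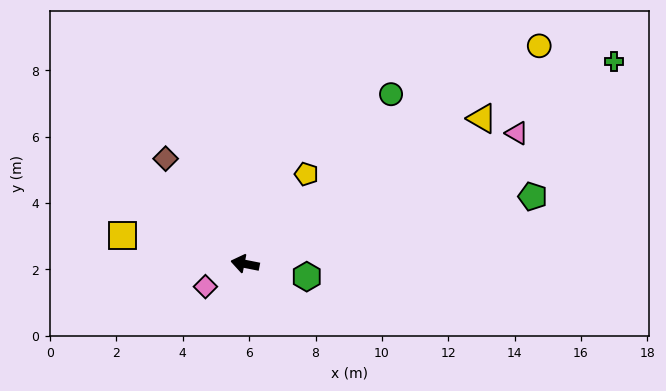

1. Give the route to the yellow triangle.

turn right 137°, forward 8.4 m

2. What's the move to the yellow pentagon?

turn right 113°, forward 3.3 m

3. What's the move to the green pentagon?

turn right 156°, forward 8.9 m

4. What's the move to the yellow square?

forward 3.8 m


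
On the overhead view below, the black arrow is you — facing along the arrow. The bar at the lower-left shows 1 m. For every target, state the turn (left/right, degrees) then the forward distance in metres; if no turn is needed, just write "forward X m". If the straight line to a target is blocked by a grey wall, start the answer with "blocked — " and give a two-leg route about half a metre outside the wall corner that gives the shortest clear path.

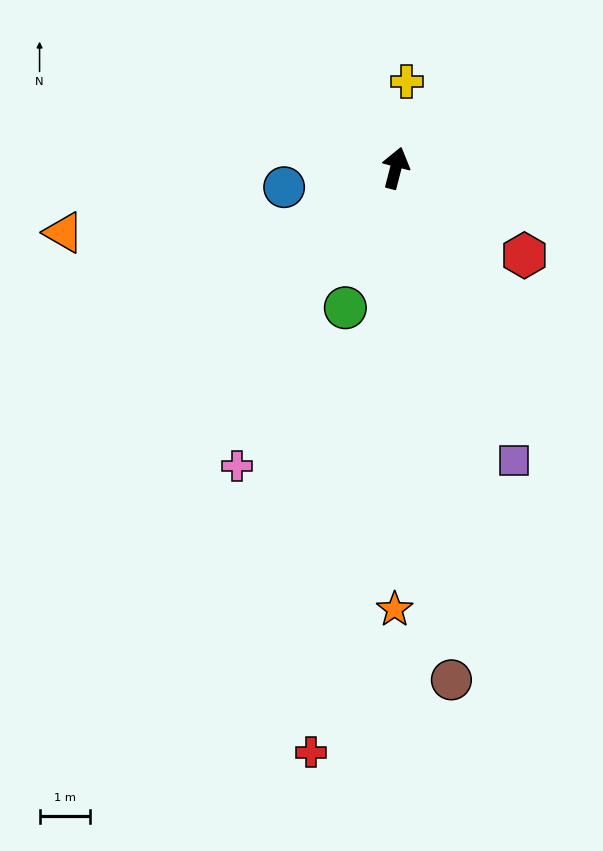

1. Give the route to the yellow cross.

turn left 7°, forward 1.7 m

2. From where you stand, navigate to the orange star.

turn right 166°, forward 8.7 m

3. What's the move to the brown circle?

turn right 159°, forward 10.2 m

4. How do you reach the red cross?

turn right 174°, forward 11.7 m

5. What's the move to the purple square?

turn right 144°, forward 6.2 m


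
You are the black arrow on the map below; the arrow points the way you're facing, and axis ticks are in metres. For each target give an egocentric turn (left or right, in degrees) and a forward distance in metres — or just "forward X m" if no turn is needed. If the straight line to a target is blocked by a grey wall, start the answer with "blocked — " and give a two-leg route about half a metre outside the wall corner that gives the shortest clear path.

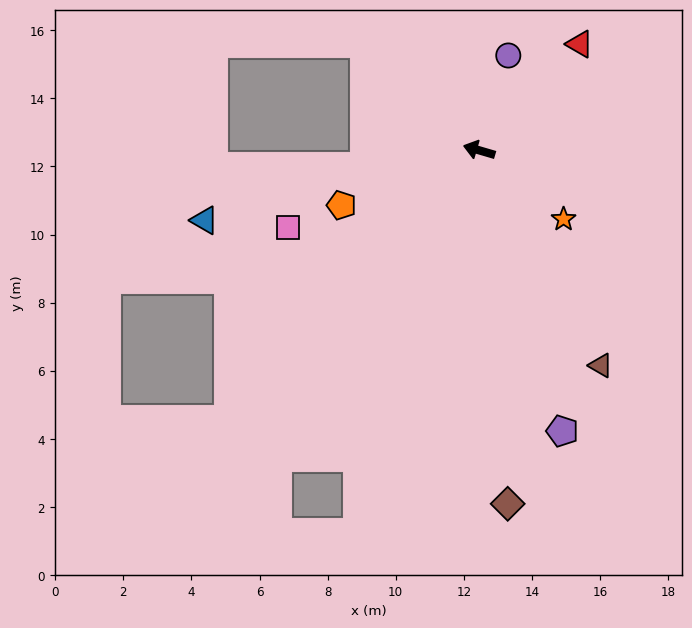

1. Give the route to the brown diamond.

turn left 111°, forward 10.4 m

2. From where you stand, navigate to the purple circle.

turn right 91°, forward 2.9 m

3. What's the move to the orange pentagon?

turn left 38°, forward 4.4 m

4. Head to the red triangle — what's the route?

turn right 117°, forward 4.3 m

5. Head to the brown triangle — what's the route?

turn left 136°, forward 7.3 m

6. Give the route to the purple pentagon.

turn left 123°, forward 8.6 m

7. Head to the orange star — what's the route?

turn left 157°, forward 3.2 m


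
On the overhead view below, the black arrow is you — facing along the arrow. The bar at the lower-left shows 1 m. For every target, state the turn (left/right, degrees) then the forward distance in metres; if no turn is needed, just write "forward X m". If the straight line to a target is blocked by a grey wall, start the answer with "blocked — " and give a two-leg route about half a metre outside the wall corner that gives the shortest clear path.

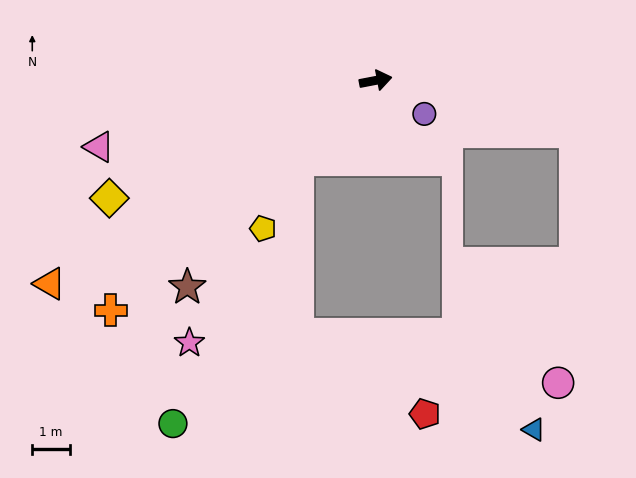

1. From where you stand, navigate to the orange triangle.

turn right 159°, forward 10.2 m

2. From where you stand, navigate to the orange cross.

turn right 150°, forward 9.3 m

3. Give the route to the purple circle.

turn right 45°, forward 1.6 m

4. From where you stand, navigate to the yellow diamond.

turn right 167°, forward 7.7 m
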